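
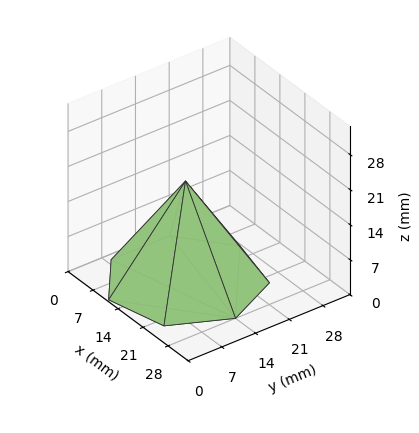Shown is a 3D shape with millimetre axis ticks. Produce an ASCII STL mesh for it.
Reading the render: the shape is a regular 7-sided pyramid, base circumscribed radius ≈ 14 mm, apex at z ≈ 20 mm (dimensions read to the nearest mm from the axis ticks). For the STL, each face is triangulated and given an outward normal.

solid part
  facet normal 0.0000 0.0000 -1.0000
    outer loop
      vertex 10.885 27.649 0.000
      vertex 22.729 24.946 0.000
      vertex 28.000 14.000 0.000
    endloop
  endfacet
  facet normal 0.0000 0.0000 -1.0000
    outer loop
      vertex 1.386 20.074 0.000
      vertex 10.885 27.649 0.000
      vertex 28.000 14.000 0.000
    endloop
  endfacet
  facet normal 0.0000 0.0000 -1.0000
    outer loop
      vertex 1.386 7.926 0.000
      vertex 1.386 20.074 0.000
      vertex 28.000 14.000 0.000
    endloop
  endfacet
  facet normal 0.0000 0.0000 -1.0000
    outer loop
      vertex 10.885 0.351 0.000
      vertex 1.386 7.926 0.000
      vertex 28.000 14.000 0.000
    endloop
  endfacet
  facet normal 0.0000 0.0000 -1.0000
    outer loop
      vertex 22.729 3.054 0.000
      vertex 10.885 0.351 0.000
      vertex 28.000 14.000 0.000
    endloop
  endfacet
  facet normal 0.7621 0.3670 0.5335
    outer loop
      vertex 28.000 14.000 0.000
      vertex 22.729 24.946 0.000
      vertex 14.000 14.000 20.000
    endloop
  endfacet
  facet normal 0.1882 0.8246 0.5335
    outer loop
      vertex 22.729 24.946 0.000
      vertex 10.885 27.649 0.000
      vertex 14.000 14.000 20.000
    endloop
  endfacet
  facet normal -0.5274 0.6613 0.5334
    outer loop
      vertex 10.885 27.649 0.000
      vertex 1.386 20.074 0.000
      vertex 14.000 14.000 20.000
    endloop
  endfacet
  facet normal -0.8458 0.0000 0.5335
    outer loop
      vertex 1.386 20.074 0.000
      vertex 1.386 7.926 0.000
      vertex 14.000 14.000 20.000
    endloop
  endfacet
  facet normal -0.5274 -0.6613 0.5334
    outer loop
      vertex 1.386 7.926 0.000
      vertex 10.885 0.351 0.000
      vertex 14.000 14.000 20.000
    endloop
  endfacet
  facet normal 0.1882 -0.8246 0.5335
    outer loop
      vertex 10.885 0.351 0.000
      vertex 22.729 3.054 0.000
      vertex 14.000 14.000 20.000
    endloop
  endfacet
  facet normal 0.7621 -0.3670 0.5335
    outer loop
      vertex 22.729 3.054 0.000
      vertex 28.000 14.000 0.000
      vertex 14.000 14.000 20.000
    endloop
  endfacet
endsolid part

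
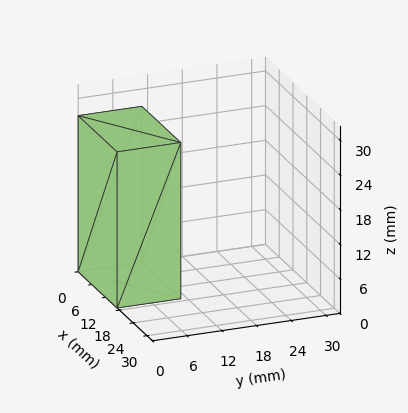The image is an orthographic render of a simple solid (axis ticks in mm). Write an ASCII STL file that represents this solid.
Reading the render: the shape is a rectangular box, roughly 17 × 11 mm footprint and 27 mm tall (dimensions read to the nearest mm from the axis ticks). For the STL, each face is triangulated and given an outward normal.

solid part
  facet normal 0.0000 0.0000 -1.0000
    outer loop
      vertex 17.00 11.00 0.00
      vertex 17.00 0.00 0.00
      vertex 0.00 0.00 0.00
    endloop
  endfacet
  facet normal 0.0000 0.0000 -1.0000
    outer loop
      vertex 0.00 11.00 0.00
      vertex 17.00 11.00 0.00
      vertex 0.00 0.00 0.00
    endloop
  endfacet
  facet normal 0.0000 0.0000 1.0000
    outer loop
      vertex 0.00 0.00 27.00
      vertex 17.00 0.00 27.00
      vertex 17.00 11.00 27.00
    endloop
  endfacet
  facet normal 0.0000 0.0000 1.0000
    outer loop
      vertex 0.00 0.00 27.00
      vertex 17.00 11.00 27.00
      vertex 0.00 11.00 27.00
    endloop
  endfacet
  facet normal 0.0000 -1.0000 0.0000
    outer loop
      vertex 0.00 0.00 0.00
      vertex 17.00 0.00 0.00
      vertex 17.00 0.00 27.00
    endloop
  endfacet
  facet normal 0.0000 -1.0000 0.0000
    outer loop
      vertex 0.00 0.00 0.00
      vertex 17.00 0.00 27.00
      vertex 0.00 0.00 27.00
    endloop
  endfacet
  facet normal 0.0000 1.0000 0.0000
    outer loop
      vertex 17.00 11.00 27.00
      vertex 17.00 11.00 0.00
      vertex 0.00 11.00 0.00
    endloop
  endfacet
  facet normal 0.0000 1.0000 0.0000
    outer loop
      vertex 0.00 11.00 27.00
      vertex 17.00 11.00 27.00
      vertex 0.00 11.00 0.00
    endloop
  endfacet
  facet normal -1.0000 0.0000 0.0000
    outer loop
      vertex 0.00 11.00 27.00
      vertex 0.00 11.00 0.00
      vertex 0.00 0.00 0.00
    endloop
  endfacet
  facet normal -1.0000 0.0000 0.0000
    outer loop
      vertex 0.00 0.00 27.00
      vertex 0.00 11.00 27.00
      vertex 0.00 0.00 0.00
    endloop
  endfacet
  facet normal 1.0000 0.0000 0.0000
    outer loop
      vertex 17.00 0.00 0.00
      vertex 17.00 11.00 0.00
      vertex 17.00 11.00 27.00
    endloop
  endfacet
  facet normal 1.0000 0.0000 0.0000
    outer loop
      vertex 17.00 0.00 0.00
      vertex 17.00 11.00 27.00
      vertex 17.00 0.00 27.00
    endloop
  endfacet
endsolid part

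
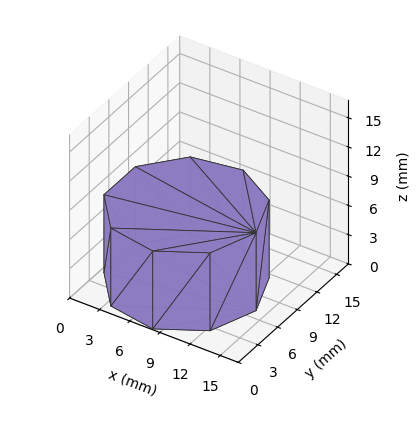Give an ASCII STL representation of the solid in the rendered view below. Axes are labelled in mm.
Reading the render: the shape is a regular 9-sided prism (a cylinder approximated with 9 flat sides), circumscribed radius ≈ 7 mm, height ≈ 8 mm (dimensions read to the nearest mm from the axis ticks). For the STL, each face is triangulated and given an outward normal.

solid part
  facet normal 0.0000 0.0000 -1.0000
    outer loop
      vertex 8.216 13.894 0.000
      vertex 12.362 11.500 0.000
      vertex 14.000 7.000 0.000
    endloop
  endfacet
  facet normal 0.0000 0.0000 -1.0000
    outer loop
      vertex 3.500 13.062 0.000
      vertex 8.216 13.894 0.000
      vertex 14.000 7.000 0.000
    endloop
  endfacet
  facet normal 0.0000 0.0000 -1.0000
    outer loop
      vertex 0.422 9.394 0.000
      vertex 3.500 13.062 0.000
      vertex 14.000 7.000 0.000
    endloop
  endfacet
  facet normal 0.0000 0.0000 -1.0000
    outer loop
      vertex 0.422 4.606 0.000
      vertex 0.422 9.394 0.000
      vertex 14.000 7.000 0.000
    endloop
  endfacet
  facet normal 0.0000 0.0000 -1.0000
    outer loop
      vertex 3.500 0.938 0.000
      vertex 0.422 4.606 0.000
      vertex 14.000 7.000 0.000
    endloop
  endfacet
  facet normal 0.0000 0.0000 -1.0000
    outer loop
      vertex 8.216 0.106 0.000
      vertex 3.500 0.938 0.000
      vertex 14.000 7.000 0.000
    endloop
  endfacet
  facet normal 0.0000 0.0000 -1.0000
    outer loop
      vertex 12.362 2.500 0.000
      vertex 8.216 0.106 0.000
      vertex 14.000 7.000 0.000
    endloop
  endfacet
  facet normal 0.0000 0.0000 1.0000
    outer loop
      vertex 14.000 7.000 8.000
      vertex 12.362 11.500 8.000
      vertex 8.216 13.894 8.000
    endloop
  endfacet
  facet normal 0.0000 0.0000 1.0000
    outer loop
      vertex 14.000 7.000 8.000
      vertex 8.216 13.894 8.000
      vertex 3.500 13.062 8.000
    endloop
  endfacet
  facet normal 0.0000 0.0000 1.0000
    outer loop
      vertex 14.000 7.000 8.000
      vertex 3.500 13.062 8.000
      vertex 0.422 9.394 8.000
    endloop
  endfacet
  facet normal 0.0000 0.0000 1.0000
    outer loop
      vertex 14.000 7.000 8.000
      vertex 0.422 9.394 8.000
      vertex 0.422 4.606 8.000
    endloop
  endfacet
  facet normal 0.0000 0.0000 1.0000
    outer loop
      vertex 14.000 7.000 8.000
      vertex 0.422 4.606 8.000
      vertex 3.500 0.938 8.000
    endloop
  endfacet
  facet normal 0.0000 0.0000 1.0000
    outer loop
      vertex 14.000 7.000 8.000
      vertex 3.500 0.938 8.000
      vertex 8.216 0.106 8.000
    endloop
  endfacet
  facet normal 0.0000 0.0000 1.0000
    outer loop
      vertex 14.000 7.000 8.000
      vertex 8.216 0.106 8.000
      vertex 12.362 2.500 8.000
    endloop
  endfacet
  facet normal 0.9397 0.3420 0.0000
    outer loop
      vertex 14.000 7.000 0.000
      vertex 12.362 11.500 0.000
      vertex 12.362 11.500 8.000
    endloop
  endfacet
  facet normal 0.9397 0.3420 0.0000
    outer loop
      vertex 14.000 7.000 0.000
      vertex 12.362 11.500 8.000
      vertex 14.000 7.000 8.000
    endloop
  endfacet
  facet normal 0.5000 0.8660 0.0000
    outer loop
      vertex 12.362 11.500 0.000
      vertex 8.216 13.894 0.000
      vertex 8.216 13.894 8.000
    endloop
  endfacet
  facet normal 0.5000 0.8660 0.0000
    outer loop
      vertex 12.362 11.500 0.000
      vertex 8.216 13.894 8.000
      vertex 12.362 11.500 8.000
    endloop
  endfacet
  facet normal -0.1737 0.9848 0.0000
    outer loop
      vertex 8.216 13.894 0.000
      vertex 3.500 13.062 0.000
      vertex 3.500 13.062 8.000
    endloop
  endfacet
  facet normal -0.1737 0.9848 0.0000
    outer loop
      vertex 8.216 13.894 0.000
      vertex 3.500 13.062 8.000
      vertex 8.216 13.894 8.000
    endloop
  endfacet
  facet normal -0.7660 0.6428 0.0000
    outer loop
      vertex 3.500 13.062 0.000
      vertex 0.422 9.394 0.000
      vertex 0.422 9.394 8.000
    endloop
  endfacet
  facet normal -0.7660 0.6428 0.0000
    outer loop
      vertex 3.500 13.062 0.000
      vertex 0.422 9.394 8.000
      vertex 3.500 13.062 8.000
    endloop
  endfacet
  facet normal -1.0000 0.0000 0.0000
    outer loop
      vertex 0.422 9.394 0.000
      vertex 0.422 4.606 0.000
      vertex 0.422 4.606 8.000
    endloop
  endfacet
  facet normal -1.0000 0.0000 0.0000
    outer loop
      vertex 0.422 9.394 0.000
      vertex 0.422 4.606 8.000
      vertex 0.422 9.394 8.000
    endloop
  endfacet
  facet normal -0.7660 -0.6428 0.0000
    outer loop
      vertex 0.422 4.606 0.000
      vertex 3.500 0.938 0.000
      vertex 3.500 0.938 8.000
    endloop
  endfacet
  facet normal -0.7660 -0.6428 0.0000
    outer loop
      vertex 0.422 4.606 0.000
      vertex 3.500 0.938 8.000
      vertex 0.422 4.606 8.000
    endloop
  endfacet
  facet normal -0.1737 -0.9848 0.0000
    outer loop
      vertex 3.500 0.938 0.000
      vertex 8.216 0.106 0.000
      vertex 8.216 0.106 8.000
    endloop
  endfacet
  facet normal -0.1737 -0.9848 0.0000
    outer loop
      vertex 3.500 0.938 0.000
      vertex 8.216 0.106 8.000
      vertex 3.500 0.938 8.000
    endloop
  endfacet
  facet normal 0.5000 -0.8660 0.0000
    outer loop
      vertex 8.216 0.106 0.000
      vertex 12.362 2.500 0.000
      vertex 12.362 2.500 8.000
    endloop
  endfacet
  facet normal 0.5000 -0.8660 0.0000
    outer loop
      vertex 8.216 0.106 0.000
      vertex 12.362 2.500 8.000
      vertex 8.216 0.106 8.000
    endloop
  endfacet
  facet normal 0.9397 -0.3420 0.0000
    outer loop
      vertex 12.362 2.500 0.000
      vertex 14.000 7.000 0.000
      vertex 14.000 7.000 8.000
    endloop
  endfacet
  facet normal 0.9397 -0.3420 0.0000
    outer loop
      vertex 12.362 2.500 0.000
      vertex 14.000 7.000 8.000
      vertex 12.362 2.500 8.000
    endloop
  endfacet
endsolid part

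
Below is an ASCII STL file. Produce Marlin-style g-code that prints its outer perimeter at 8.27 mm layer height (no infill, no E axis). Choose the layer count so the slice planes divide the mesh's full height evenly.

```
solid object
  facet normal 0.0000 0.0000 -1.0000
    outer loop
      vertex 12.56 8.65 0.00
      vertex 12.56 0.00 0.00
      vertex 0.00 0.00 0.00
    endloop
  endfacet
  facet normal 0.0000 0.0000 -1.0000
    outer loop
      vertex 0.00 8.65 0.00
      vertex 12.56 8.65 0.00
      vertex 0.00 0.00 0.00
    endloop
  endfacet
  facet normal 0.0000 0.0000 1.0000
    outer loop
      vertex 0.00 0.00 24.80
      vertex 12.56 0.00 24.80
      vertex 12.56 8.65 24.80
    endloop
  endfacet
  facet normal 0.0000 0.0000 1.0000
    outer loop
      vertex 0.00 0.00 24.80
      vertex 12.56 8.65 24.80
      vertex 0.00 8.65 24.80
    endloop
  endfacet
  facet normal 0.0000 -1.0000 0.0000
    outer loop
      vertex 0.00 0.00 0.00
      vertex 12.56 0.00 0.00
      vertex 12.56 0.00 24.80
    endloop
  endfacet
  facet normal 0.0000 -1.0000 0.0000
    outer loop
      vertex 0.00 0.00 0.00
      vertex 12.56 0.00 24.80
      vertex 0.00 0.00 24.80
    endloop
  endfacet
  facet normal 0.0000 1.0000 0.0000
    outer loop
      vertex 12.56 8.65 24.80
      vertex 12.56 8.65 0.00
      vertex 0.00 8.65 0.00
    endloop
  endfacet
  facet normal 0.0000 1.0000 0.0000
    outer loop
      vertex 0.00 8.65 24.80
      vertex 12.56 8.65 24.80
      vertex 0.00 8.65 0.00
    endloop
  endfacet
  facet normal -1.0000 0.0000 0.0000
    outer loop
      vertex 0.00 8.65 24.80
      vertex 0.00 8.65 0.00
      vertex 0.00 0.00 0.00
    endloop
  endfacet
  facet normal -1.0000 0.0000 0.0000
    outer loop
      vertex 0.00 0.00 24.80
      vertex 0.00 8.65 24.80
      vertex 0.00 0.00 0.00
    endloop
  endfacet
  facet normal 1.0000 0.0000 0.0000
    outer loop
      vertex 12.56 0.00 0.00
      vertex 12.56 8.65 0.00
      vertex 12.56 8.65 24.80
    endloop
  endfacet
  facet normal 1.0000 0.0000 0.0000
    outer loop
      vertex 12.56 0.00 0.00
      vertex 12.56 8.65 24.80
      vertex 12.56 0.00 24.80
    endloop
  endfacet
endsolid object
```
; perimeter-only toolpath
G21 ; units = mm
G90 ; absolute positioning
G28 ; home
; layer 1
G0 Z8.27
G0 X0.00 Y0.00
G1 X12.56 Y0.00
G1 X12.56 Y8.65
G1 X0.00 Y8.65
G1 X0.00 Y0.00
; layer 2
G0 Z16.53
G0 X0.00 Y0.00
G1 X12.56 Y0.00
G1 X12.56 Y8.65
G1 X0.00 Y8.65
G1 X0.00 Y0.00
; layer 3
G0 Z24.80
G0 X0.00 Y0.00
G1 X12.56 Y0.00
G1 X12.56 Y8.65
G1 X0.00 Y8.65
G1 X0.00 Y0.00
M2 ; end

The solid is a rectangular box, roughly 12.6 × 8.65 mm footprint and 24.8 mm tall. Slicing at Δz = 8.27 mm — 3 equal slices spanning the solid's height, so layer i sits at z = i·h/3 — gives 3 non-empty perimeters. Each is a 4-segment closed polygon; G0 lifts to the layer z and rapids to the start vertex, then G1 traces the edges.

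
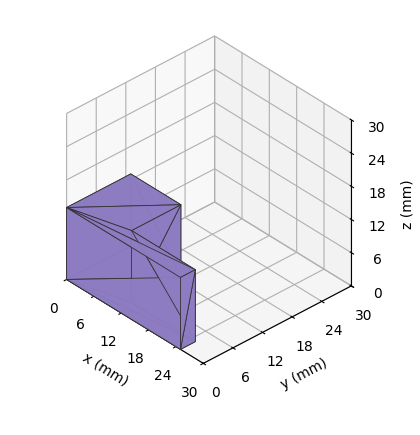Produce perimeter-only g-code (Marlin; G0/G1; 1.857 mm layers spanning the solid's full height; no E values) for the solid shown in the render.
Reading the render: the shape is an L-shaped prism: outer 25 × 13 mm, arm thicknesses ≈ 3 mm (horizontal) and 11 mm (vertical), extruded 13 mm in z (dimensions read to the nearest mm from the axis ticks). For the g-code, the solid's height is divided into equal slices at the stated Δz and each level perimeter traced with G1 moves after a G0 lift.

; perimeter-only toolpath
G21 ; units = mm
G90 ; absolute positioning
G28 ; home
; layer 1
G0 Z1.857
G0 X0.000 Y0.000
G1 X25.000 Y0.000
G1 X25.000 Y3.000
G1 X11.000 Y3.000
G1 X11.000 Y13.000
G1 X0.000 Y13.000
G1 X0.000 Y0.000
; layer 2
G0 Z3.714
G0 X0.000 Y0.000
G1 X25.000 Y0.000
G1 X25.000 Y3.000
G1 X11.000 Y3.000
G1 X11.000 Y13.000
G1 X0.000 Y13.000
G1 X0.000 Y0.000
; layer 3
G0 Z5.571
G0 X0.000 Y0.000
G1 X25.000 Y0.000
G1 X25.000 Y3.000
G1 X11.000 Y3.000
G1 X11.000 Y13.000
G1 X0.000 Y13.000
G1 X0.000 Y0.000
; layer 4
G0 Z7.429
G0 X0.000 Y0.000
G1 X25.000 Y0.000
G1 X25.000 Y3.000
G1 X11.000 Y3.000
G1 X11.000 Y13.000
G1 X0.000 Y13.000
G1 X0.000 Y0.000
; layer 5
G0 Z9.286
G0 X0.000 Y0.000
G1 X25.000 Y0.000
G1 X25.000 Y3.000
G1 X11.000 Y3.000
G1 X11.000 Y13.000
G1 X0.000 Y13.000
G1 X0.000 Y0.000
; layer 6
G0 Z11.143
G0 X0.000 Y0.000
G1 X25.000 Y0.000
G1 X25.000 Y3.000
G1 X11.000 Y3.000
G1 X11.000 Y13.000
G1 X0.000 Y13.000
G1 X0.000 Y0.000
; layer 7
G0 Z13.000
G0 X0.000 Y0.000
G1 X25.000 Y0.000
G1 X25.000 Y3.000
G1 X11.000 Y3.000
G1 X11.000 Y13.000
G1 X0.000 Y13.000
G1 X0.000 Y0.000
M2 ; end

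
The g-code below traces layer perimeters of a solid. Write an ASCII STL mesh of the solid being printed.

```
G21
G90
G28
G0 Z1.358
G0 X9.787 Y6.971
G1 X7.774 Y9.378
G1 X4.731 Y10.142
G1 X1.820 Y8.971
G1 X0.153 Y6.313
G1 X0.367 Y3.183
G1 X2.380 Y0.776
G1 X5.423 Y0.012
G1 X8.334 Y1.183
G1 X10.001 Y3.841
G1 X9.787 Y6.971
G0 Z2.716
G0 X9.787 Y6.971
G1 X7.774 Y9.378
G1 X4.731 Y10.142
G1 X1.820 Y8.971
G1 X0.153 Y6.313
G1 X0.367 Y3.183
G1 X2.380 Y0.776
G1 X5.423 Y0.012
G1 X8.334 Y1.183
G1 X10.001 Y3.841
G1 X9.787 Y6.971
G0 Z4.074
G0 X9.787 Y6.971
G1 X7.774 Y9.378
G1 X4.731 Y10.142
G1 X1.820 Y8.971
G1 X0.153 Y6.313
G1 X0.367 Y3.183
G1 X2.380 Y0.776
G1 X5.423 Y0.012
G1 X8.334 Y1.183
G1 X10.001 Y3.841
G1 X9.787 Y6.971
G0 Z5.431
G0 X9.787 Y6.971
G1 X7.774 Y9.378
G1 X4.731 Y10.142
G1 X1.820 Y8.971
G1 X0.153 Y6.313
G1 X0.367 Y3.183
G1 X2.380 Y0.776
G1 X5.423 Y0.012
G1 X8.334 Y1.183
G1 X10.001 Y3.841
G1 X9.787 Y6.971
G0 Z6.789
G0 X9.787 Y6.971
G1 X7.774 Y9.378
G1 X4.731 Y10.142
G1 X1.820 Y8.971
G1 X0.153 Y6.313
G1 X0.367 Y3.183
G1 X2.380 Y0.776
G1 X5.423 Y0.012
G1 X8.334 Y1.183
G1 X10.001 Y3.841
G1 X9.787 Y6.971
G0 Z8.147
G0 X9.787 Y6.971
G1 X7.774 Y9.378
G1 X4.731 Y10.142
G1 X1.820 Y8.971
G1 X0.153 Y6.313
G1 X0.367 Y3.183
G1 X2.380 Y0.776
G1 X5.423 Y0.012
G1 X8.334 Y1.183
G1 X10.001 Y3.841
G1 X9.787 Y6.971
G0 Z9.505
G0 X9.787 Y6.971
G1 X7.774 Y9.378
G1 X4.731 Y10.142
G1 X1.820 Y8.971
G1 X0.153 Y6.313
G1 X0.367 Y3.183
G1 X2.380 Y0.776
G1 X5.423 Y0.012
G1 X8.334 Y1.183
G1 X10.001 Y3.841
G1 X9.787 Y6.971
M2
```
solid part
  facet normal 0.0000 0.0000 -1.0000
    outer loop
      vertex 4.731 10.142 0.000
      vertex 7.774 9.378 0.000
      vertex 9.787 6.971 0.000
    endloop
  endfacet
  facet normal 0.0000 0.0000 -1.0000
    outer loop
      vertex 1.820 8.971 0.000
      vertex 4.731 10.142 0.000
      vertex 9.787 6.971 0.000
    endloop
  endfacet
  facet normal 0.0000 0.0000 -1.0000
    outer loop
      vertex 0.153 6.313 0.000
      vertex 1.820 8.971 0.000
      vertex 9.787 6.971 0.000
    endloop
  endfacet
  facet normal 0.0000 0.0000 -1.0000
    outer loop
      vertex 0.367 3.183 0.000
      vertex 0.153 6.313 0.000
      vertex 9.787 6.971 0.000
    endloop
  endfacet
  facet normal 0.0000 0.0000 -1.0000
    outer loop
      vertex 2.380 0.776 0.000
      vertex 0.367 3.183 0.000
      vertex 9.787 6.971 0.000
    endloop
  endfacet
  facet normal 0.0000 0.0000 -1.0000
    outer loop
      vertex 5.423 0.012 0.000
      vertex 2.380 0.776 0.000
      vertex 9.787 6.971 0.000
    endloop
  endfacet
  facet normal 0.0000 0.0000 -1.0000
    outer loop
      vertex 8.334 1.183 0.000
      vertex 5.423 0.012 0.000
      vertex 9.787 6.971 0.000
    endloop
  endfacet
  facet normal 0.0000 0.0000 -1.0000
    outer loop
      vertex 10.001 3.841 0.000
      vertex 8.334 1.183 0.000
      vertex 9.787 6.971 0.000
    endloop
  endfacet
  facet normal 0.0000 0.0000 1.0000
    outer loop
      vertex 9.787 6.971 9.505
      vertex 7.774 9.378 9.505
      vertex 4.731 10.142 9.505
    endloop
  endfacet
  facet normal 0.0000 0.0000 1.0000
    outer loop
      vertex 9.787 6.971 9.505
      vertex 4.731 10.142 9.505
      vertex 1.820 8.971 9.505
    endloop
  endfacet
  facet normal 0.0000 0.0000 1.0000
    outer loop
      vertex 9.787 6.971 9.505
      vertex 1.820 8.971 9.505
      vertex 0.153 6.313 9.505
    endloop
  endfacet
  facet normal 0.0000 0.0000 1.0000
    outer loop
      vertex 9.787 6.971 9.505
      vertex 0.153 6.313 9.505
      vertex 0.367 3.183 9.505
    endloop
  endfacet
  facet normal 0.0000 0.0000 1.0000
    outer loop
      vertex 9.787 6.971 9.505
      vertex 0.367 3.183 9.505
      vertex 2.380 0.776 9.505
    endloop
  endfacet
  facet normal 0.0000 0.0000 1.0000
    outer loop
      vertex 9.787 6.971 9.505
      vertex 2.380 0.776 9.505
      vertex 5.423 0.012 9.505
    endloop
  endfacet
  facet normal 0.0000 0.0000 1.0000
    outer loop
      vertex 9.787 6.971 9.505
      vertex 5.423 0.012 9.505
      vertex 8.334 1.183 9.505
    endloop
  endfacet
  facet normal 0.0000 0.0000 1.0000
    outer loop
      vertex 9.787 6.971 9.505
      vertex 8.334 1.183 9.505
      vertex 10.001 3.841 9.505
    endloop
  endfacet
  facet normal 0.7671 0.6415 0.0000
    outer loop
      vertex 9.787 6.971 0.000
      vertex 7.774 9.378 0.000
      vertex 7.774 9.378 9.505
    endloop
  endfacet
  facet normal 0.7671 0.6415 0.0000
    outer loop
      vertex 9.787 6.971 0.000
      vertex 7.774 9.378 9.505
      vertex 9.787 6.971 9.505
    endloop
  endfacet
  facet normal 0.2435 0.9699 0.0000
    outer loop
      vertex 7.774 9.378 0.000
      vertex 4.731 10.142 0.000
      vertex 4.731 10.142 9.505
    endloop
  endfacet
  facet normal 0.2435 0.9699 0.0000
    outer loop
      vertex 7.774 9.378 0.000
      vertex 4.731 10.142 9.505
      vertex 7.774 9.378 9.505
    endloop
  endfacet
  facet normal -0.3732 0.9277 0.0000
    outer loop
      vertex 4.731 10.142 0.000
      vertex 1.820 8.971 0.000
      vertex 1.820 8.971 9.505
    endloop
  endfacet
  facet normal -0.3732 0.9277 0.0000
    outer loop
      vertex 4.731 10.142 0.000
      vertex 1.820 8.971 9.505
      vertex 4.731 10.142 9.505
    endloop
  endfacet
  facet normal -0.8472 0.5313 0.0000
    outer loop
      vertex 1.820 8.971 0.000
      vertex 0.153 6.313 0.000
      vertex 0.153 6.313 9.505
    endloop
  endfacet
  facet normal -0.8472 0.5313 0.0000
    outer loop
      vertex 1.820 8.971 0.000
      vertex 0.153 6.313 9.505
      vertex 1.820 8.971 9.505
    endloop
  endfacet
  facet normal -0.9977 -0.0682 0.0000
    outer loop
      vertex 0.153 6.313 0.000
      vertex 0.367 3.183 0.000
      vertex 0.367 3.183 9.505
    endloop
  endfacet
  facet normal -0.9977 -0.0682 0.0000
    outer loop
      vertex 0.153 6.313 0.000
      vertex 0.367 3.183 9.505
      vertex 0.153 6.313 9.505
    endloop
  endfacet
  facet normal -0.7671 -0.6415 0.0000
    outer loop
      vertex 0.367 3.183 0.000
      vertex 2.380 0.776 0.000
      vertex 2.380 0.776 9.505
    endloop
  endfacet
  facet normal -0.7671 -0.6415 0.0000
    outer loop
      vertex 0.367 3.183 0.000
      vertex 2.380 0.776 9.505
      vertex 0.367 3.183 9.505
    endloop
  endfacet
  facet normal -0.2435 -0.9699 0.0000
    outer loop
      vertex 2.380 0.776 0.000
      vertex 5.423 0.012 0.000
      vertex 5.423 0.012 9.505
    endloop
  endfacet
  facet normal -0.2435 -0.9699 0.0000
    outer loop
      vertex 2.380 0.776 0.000
      vertex 5.423 0.012 9.505
      vertex 2.380 0.776 9.505
    endloop
  endfacet
  facet normal 0.3732 -0.9277 0.0000
    outer loop
      vertex 5.423 0.012 0.000
      vertex 8.334 1.183 0.000
      vertex 8.334 1.183 9.505
    endloop
  endfacet
  facet normal 0.3732 -0.9277 0.0000
    outer loop
      vertex 5.423 0.012 0.000
      vertex 8.334 1.183 9.505
      vertex 5.423 0.012 9.505
    endloop
  endfacet
  facet normal 0.8472 -0.5313 0.0000
    outer loop
      vertex 8.334 1.183 0.000
      vertex 10.001 3.841 0.000
      vertex 10.001 3.841 9.505
    endloop
  endfacet
  facet normal 0.8472 -0.5313 0.0000
    outer loop
      vertex 8.334 1.183 0.000
      vertex 10.001 3.841 9.505
      vertex 8.334 1.183 9.505
    endloop
  endfacet
  facet normal 0.9977 0.0682 0.0000
    outer loop
      vertex 10.001 3.841 0.000
      vertex 9.787 6.971 0.000
      vertex 9.787 6.971 9.505
    endloop
  endfacet
  facet normal 0.9977 0.0682 0.0000
    outer loop
      vertex 10.001 3.841 0.000
      vertex 9.787 6.971 9.505
      vertex 10.001 3.841 9.505
    endloop
  endfacet
endsolid part

The G0 Z moves step by Δz≈1.358 mm. Every layer's G1 loop is the same polygon, so the solid is a straight extrusion of it from z=0 to z≈9.51. Closing with flat bottom and top caps and triangulating gives 36 facets — a regular 10-sided prism (a cylinder approximated with 10 flat sides), circumscribed radius ≈ 5.08 mm, height ≈ 9.51 mm.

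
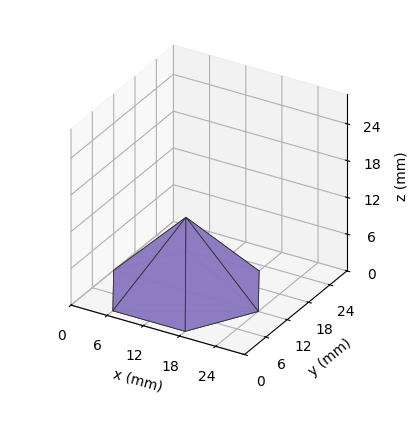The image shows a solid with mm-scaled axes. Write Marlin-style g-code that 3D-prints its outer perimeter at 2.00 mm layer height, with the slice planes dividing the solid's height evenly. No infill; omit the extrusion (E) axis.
Reading the render: the shape is a regular 6-sided pyramid, base circumscribed radius ≈ 12 mm, apex at z ≈ 12 mm (dimensions read to the nearest mm from the axis ticks). For the g-code, the solid's height is divided into equal slices at the stated Δz and each level perimeter traced with G1 moves after a G0 lift.

; perimeter-only toolpath
G21 ; units = mm
G90 ; absolute positioning
G28 ; home
; layer 1
G0 Z2.00
G0 X22.00 Y12.00
G1 X17.00 Y20.66
G1 X7.00 Y20.66
G1 X2.00 Y12.00
G1 X7.00 Y3.34
G1 X17.00 Y3.34
G1 X22.00 Y12.00
; layer 2
G0 Z4.00
G0 X20.00 Y12.00
G1 X16.00 Y18.93
G1 X8.00 Y18.93
G1 X4.00 Y12.00
G1 X8.00 Y5.07
G1 X16.00 Y5.07
G1 X20.00 Y12.00
; layer 3
G0 Z6.00
G0 X18.00 Y12.00
G1 X15.00 Y17.20
G1 X9.00 Y17.20
G1 X6.00 Y12.00
G1 X9.00 Y6.80
G1 X15.00 Y6.80
G1 X18.00 Y12.00
; layer 4
G0 Z8.00
G0 X16.00 Y12.00
G1 X14.00 Y15.46
G1 X10.00 Y15.46
G1 X8.00 Y12.00
G1 X10.00 Y8.54
G1 X14.00 Y8.54
G1 X16.00 Y12.00
; layer 5
G0 Z10.00
G0 X14.00 Y12.00
G1 X13.00 Y13.73
G1 X11.00 Y13.73
G1 X10.00 Y12.00
G1 X11.00 Y10.27
G1 X13.00 Y10.27
G1 X14.00 Y12.00
M2 ; end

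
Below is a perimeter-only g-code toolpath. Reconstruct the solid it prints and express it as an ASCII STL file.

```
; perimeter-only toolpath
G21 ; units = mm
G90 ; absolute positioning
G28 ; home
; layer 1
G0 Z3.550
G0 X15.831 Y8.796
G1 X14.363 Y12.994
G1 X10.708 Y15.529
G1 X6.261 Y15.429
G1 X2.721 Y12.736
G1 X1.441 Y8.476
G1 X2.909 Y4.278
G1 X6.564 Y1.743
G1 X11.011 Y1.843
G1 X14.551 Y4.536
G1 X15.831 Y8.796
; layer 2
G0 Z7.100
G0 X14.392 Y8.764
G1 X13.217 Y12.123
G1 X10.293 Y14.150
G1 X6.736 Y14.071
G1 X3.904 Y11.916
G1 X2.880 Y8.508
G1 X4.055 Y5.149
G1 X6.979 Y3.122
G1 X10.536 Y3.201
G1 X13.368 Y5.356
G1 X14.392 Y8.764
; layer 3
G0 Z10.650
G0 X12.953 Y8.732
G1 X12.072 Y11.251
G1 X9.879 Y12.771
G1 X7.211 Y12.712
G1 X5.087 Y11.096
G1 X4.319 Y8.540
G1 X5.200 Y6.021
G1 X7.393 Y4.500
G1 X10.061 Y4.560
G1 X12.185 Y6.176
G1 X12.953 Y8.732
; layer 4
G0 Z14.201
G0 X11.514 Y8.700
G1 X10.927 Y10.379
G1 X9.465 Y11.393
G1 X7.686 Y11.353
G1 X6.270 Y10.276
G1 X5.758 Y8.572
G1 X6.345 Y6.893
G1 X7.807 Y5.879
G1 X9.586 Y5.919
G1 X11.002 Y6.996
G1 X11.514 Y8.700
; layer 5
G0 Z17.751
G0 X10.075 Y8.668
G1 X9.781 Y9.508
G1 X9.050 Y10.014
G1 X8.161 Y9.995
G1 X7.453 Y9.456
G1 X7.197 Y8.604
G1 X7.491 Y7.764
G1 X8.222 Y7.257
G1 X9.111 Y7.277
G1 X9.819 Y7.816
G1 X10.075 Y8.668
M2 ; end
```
solid part
  facet normal 0.0000 0.0000 -1.0000
    outer loop
      vertex 11.122 16.907 0.000
      vertex 15.508 13.866 0.000
      vertex 17.270 8.828 0.000
    endloop
  endfacet
  facet normal 0.0000 0.0000 -1.0000
    outer loop
      vertex 5.786 16.788 0.000
      vertex 11.122 16.907 0.000
      vertex 17.270 8.828 0.000
    endloop
  endfacet
  facet normal 0.0000 0.0000 -1.0000
    outer loop
      vertex 1.538 13.556 0.000
      vertex 5.786 16.788 0.000
      vertex 17.270 8.828 0.000
    endloop
  endfacet
  facet normal 0.0000 0.0000 -1.0000
    outer loop
      vertex 0.002 8.444 0.000
      vertex 1.538 13.556 0.000
      vertex 17.270 8.828 0.000
    endloop
  endfacet
  facet normal 0.0000 0.0000 -1.0000
    outer loop
      vertex 1.764 3.406 0.000
      vertex 0.002 8.444 0.000
      vertex 17.270 8.828 0.000
    endloop
  endfacet
  facet normal 0.0000 0.0000 -1.0000
    outer loop
      vertex 6.150 0.365 0.000
      vertex 1.764 3.406 0.000
      vertex 17.270 8.828 0.000
    endloop
  endfacet
  facet normal 0.0000 0.0000 -1.0000
    outer loop
      vertex 11.486 0.484 0.000
      vertex 6.150 0.365 0.000
      vertex 17.270 8.828 0.000
    endloop
  endfacet
  facet normal 0.0000 0.0000 -1.0000
    outer loop
      vertex 15.734 3.716 0.000
      vertex 11.486 0.484 0.000
      vertex 17.270 8.828 0.000
    endloop
  endfacet
  facet normal 0.8807 0.3080 0.3598
    outer loop
      vertex 17.270 8.828 0.000
      vertex 15.508 13.866 0.000
      vertex 8.636 8.636 21.301
    endloop
  endfacet
  facet normal 0.5316 0.7668 0.3598
    outer loop
      vertex 15.508 13.866 0.000
      vertex 11.122 16.907 0.000
      vertex 8.636 8.636 21.301
    endloop
  endfacet
  facet normal -0.0208 0.9328 0.3598
    outer loop
      vertex 11.122 16.907 0.000
      vertex 5.786 16.788 0.000
      vertex 8.636 8.636 21.301
    endloop
  endfacet
  facet normal -0.5650 0.7426 0.3598
    outer loop
      vertex 5.786 16.788 0.000
      vertex 1.538 13.556 0.000
      vertex 8.636 8.636 21.301
    endloop
  endfacet
  facet normal -0.8936 0.2685 0.3598
    outer loop
      vertex 1.538 13.556 0.000
      vertex 0.002 8.444 0.000
      vertex 8.636 8.636 21.301
    endloop
  endfacet
  facet normal -0.8807 -0.3080 0.3598
    outer loop
      vertex 0.002 8.444 0.000
      vertex 1.764 3.406 0.000
      vertex 8.636 8.636 21.301
    endloop
  endfacet
  facet normal -0.5316 -0.7668 0.3598
    outer loop
      vertex 1.764 3.406 0.000
      vertex 6.150 0.365 0.000
      vertex 8.636 8.636 21.301
    endloop
  endfacet
  facet normal 0.0208 -0.9328 0.3598
    outer loop
      vertex 6.150 0.365 0.000
      vertex 11.486 0.484 0.000
      vertex 8.636 8.636 21.301
    endloop
  endfacet
  facet normal 0.5650 -0.7426 0.3598
    outer loop
      vertex 11.486 0.484 0.000
      vertex 15.734 3.716 0.000
      vertex 8.636 8.636 21.301
    endloop
  endfacet
  facet normal 0.8936 -0.2685 0.3598
    outer loop
      vertex 15.734 3.716 0.000
      vertex 17.270 8.828 0.000
      vertex 8.636 8.636 21.301
    endloop
  endfacet
endsolid part

The G0 Z moves step by Δz≈3.550 mm. The G1 loops shrink linearly with z, so the solid tapers from its base footprint up to z≈21.3. Closing with a flat bottom cap and the tapered top and triangulating gives 18 facets — a regular 10-sided pyramid, base circumscribed radius ≈ 8.64 mm, apex at z ≈ 21.3 mm.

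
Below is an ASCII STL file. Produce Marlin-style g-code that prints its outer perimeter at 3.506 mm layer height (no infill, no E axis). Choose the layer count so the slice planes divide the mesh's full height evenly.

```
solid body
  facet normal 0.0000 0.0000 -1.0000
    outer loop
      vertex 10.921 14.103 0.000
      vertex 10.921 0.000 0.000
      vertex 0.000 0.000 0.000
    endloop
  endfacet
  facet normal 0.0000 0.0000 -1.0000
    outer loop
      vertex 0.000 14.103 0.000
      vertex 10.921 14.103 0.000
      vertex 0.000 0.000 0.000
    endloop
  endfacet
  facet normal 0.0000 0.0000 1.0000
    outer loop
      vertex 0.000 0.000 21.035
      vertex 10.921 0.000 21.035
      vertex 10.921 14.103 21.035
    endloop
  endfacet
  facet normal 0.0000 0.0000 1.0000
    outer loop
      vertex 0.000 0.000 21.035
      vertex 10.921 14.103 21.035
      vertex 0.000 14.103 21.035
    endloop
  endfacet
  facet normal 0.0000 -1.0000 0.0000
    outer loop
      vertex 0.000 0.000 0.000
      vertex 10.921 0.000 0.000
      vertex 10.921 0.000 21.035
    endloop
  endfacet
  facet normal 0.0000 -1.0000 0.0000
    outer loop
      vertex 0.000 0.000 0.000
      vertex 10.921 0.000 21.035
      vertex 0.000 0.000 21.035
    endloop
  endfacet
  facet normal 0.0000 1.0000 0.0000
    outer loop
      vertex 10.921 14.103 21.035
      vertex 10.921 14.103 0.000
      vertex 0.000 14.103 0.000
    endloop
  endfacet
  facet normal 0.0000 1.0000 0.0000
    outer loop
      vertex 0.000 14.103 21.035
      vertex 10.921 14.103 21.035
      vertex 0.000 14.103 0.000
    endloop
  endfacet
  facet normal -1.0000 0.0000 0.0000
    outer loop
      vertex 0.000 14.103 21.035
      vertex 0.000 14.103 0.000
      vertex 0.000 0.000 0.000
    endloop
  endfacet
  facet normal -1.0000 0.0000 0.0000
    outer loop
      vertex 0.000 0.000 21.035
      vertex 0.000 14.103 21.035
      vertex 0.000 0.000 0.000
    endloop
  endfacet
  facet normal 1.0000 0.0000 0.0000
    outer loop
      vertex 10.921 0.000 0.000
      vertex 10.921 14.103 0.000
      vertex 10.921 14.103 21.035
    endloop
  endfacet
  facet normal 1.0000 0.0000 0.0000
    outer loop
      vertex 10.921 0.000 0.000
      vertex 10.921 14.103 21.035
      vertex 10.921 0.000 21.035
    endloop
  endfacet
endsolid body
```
; perimeter-only toolpath
G21 ; units = mm
G90 ; absolute positioning
G28 ; home
; layer 1
G0 Z3.506
G0 X0.000 Y0.000
G1 X10.921 Y0.000
G1 X10.921 Y14.103
G1 X0.000 Y14.103
G1 X0.000 Y0.000
; layer 2
G0 Z7.012
G0 X0.000 Y0.000
G1 X10.921 Y0.000
G1 X10.921 Y14.103
G1 X0.000 Y14.103
G1 X0.000 Y0.000
; layer 3
G0 Z10.518
G0 X0.000 Y0.000
G1 X10.921 Y0.000
G1 X10.921 Y14.103
G1 X0.000 Y14.103
G1 X0.000 Y0.000
; layer 4
G0 Z14.023
G0 X0.000 Y0.000
G1 X10.921 Y0.000
G1 X10.921 Y14.103
G1 X0.000 Y14.103
G1 X0.000 Y0.000
; layer 5
G0 Z17.529
G0 X0.000 Y0.000
G1 X10.921 Y0.000
G1 X10.921 Y14.103
G1 X0.000 Y14.103
G1 X0.000 Y0.000
; layer 6
G0 Z21.035
G0 X0.000 Y0.000
G1 X10.921 Y0.000
G1 X10.921 Y14.103
G1 X0.000 Y14.103
G1 X0.000 Y0.000
M2 ; end

The solid is a rectangular box, roughly 10.9 × 14.1 mm footprint and 21 mm tall. Slicing at Δz = 3.506 mm — 6 equal slices spanning the solid's height, so layer i sits at z = i·h/6 — gives 6 non-empty perimeters. Each is a 4-segment closed polygon; G0 lifts to the layer z and rapids to the start vertex, then G1 traces the edges.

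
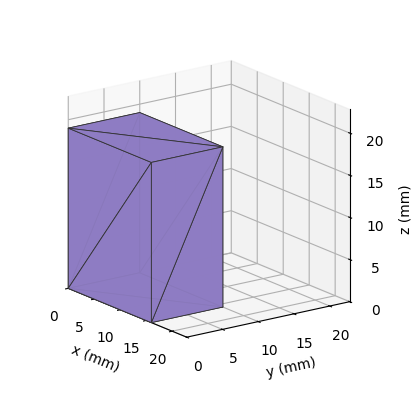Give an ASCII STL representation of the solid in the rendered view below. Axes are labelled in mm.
Reading the render: the shape is a rectangular box, roughly 16 × 10 mm footprint and 19 mm tall (dimensions read to the nearest mm from the axis ticks). For the STL, each face is triangulated and given an outward normal.

solid part
  facet normal 0.0000 0.0000 -1.0000
    outer loop
      vertex 16.000 10.000 0.000
      vertex 16.000 0.000 0.000
      vertex 0.000 0.000 0.000
    endloop
  endfacet
  facet normal 0.0000 0.0000 -1.0000
    outer loop
      vertex 0.000 10.000 0.000
      vertex 16.000 10.000 0.000
      vertex 0.000 0.000 0.000
    endloop
  endfacet
  facet normal 0.0000 0.0000 1.0000
    outer loop
      vertex 0.000 0.000 19.000
      vertex 16.000 0.000 19.000
      vertex 16.000 10.000 19.000
    endloop
  endfacet
  facet normal 0.0000 0.0000 1.0000
    outer loop
      vertex 0.000 0.000 19.000
      vertex 16.000 10.000 19.000
      vertex 0.000 10.000 19.000
    endloop
  endfacet
  facet normal 0.0000 -1.0000 0.0000
    outer loop
      vertex 0.000 0.000 0.000
      vertex 16.000 0.000 0.000
      vertex 16.000 0.000 19.000
    endloop
  endfacet
  facet normal 0.0000 -1.0000 0.0000
    outer loop
      vertex 0.000 0.000 0.000
      vertex 16.000 0.000 19.000
      vertex 0.000 0.000 19.000
    endloop
  endfacet
  facet normal 0.0000 1.0000 0.0000
    outer loop
      vertex 16.000 10.000 19.000
      vertex 16.000 10.000 0.000
      vertex 0.000 10.000 0.000
    endloop
  endfacet
  facet normal 0.0000 1.0000 0.0000
    outer loop
      vertex 0.000 10.000 19.000
      vertex 16.000 10.000 19.000
      vertex 0.000 10.000 0.000
    endloop
  endfacet
  facet normal -1.0000 0.0000 0.0000
    outer loop
      vertex 0.000 10.000 19.000
      vertex 0.000 10.000 0.000
      vertex 0.000 0.000 0.000
    endloop
  endfacet
  facet normal -1.0000 0.0000 0.0000
    outer loop
      vertex 0.000 0.000 19.000
      vertex 0.000 10.000 19.000
      vertex 0.000 0.000 0.000
    endloop
  endfacet
  facet normal 1.0000 0.0000 0.0000
    outer loop
      vertex 16.000 0.000 0.000
      vertex 16.000 10.000 0.000
      vertex 16.000 10.000 19.000
    endloop
  endfacet
  facet normal 1.0000 0.0000 0.0000
    outer loop
      vertex 16.000 0.000 0.000
      vertex 16.000 10.000 19.000
      vertex 16.000 0.000 19.000
    endloop
  endfacet
endsolid part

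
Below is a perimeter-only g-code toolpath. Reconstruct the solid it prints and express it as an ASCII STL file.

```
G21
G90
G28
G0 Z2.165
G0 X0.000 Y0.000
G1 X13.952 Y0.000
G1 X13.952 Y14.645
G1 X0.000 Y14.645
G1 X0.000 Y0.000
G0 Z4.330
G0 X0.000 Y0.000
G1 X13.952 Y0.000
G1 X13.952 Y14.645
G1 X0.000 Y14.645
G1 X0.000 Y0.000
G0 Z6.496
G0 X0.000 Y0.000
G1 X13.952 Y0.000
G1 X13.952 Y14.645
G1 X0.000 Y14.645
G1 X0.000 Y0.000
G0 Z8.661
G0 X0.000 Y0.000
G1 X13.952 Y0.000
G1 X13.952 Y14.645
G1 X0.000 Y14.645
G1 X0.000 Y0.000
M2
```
solid part
  facet normal 0.0000 0.0000 -1.0000
    outer loop
      vertex 13.952 14.645 0.000
      vertex 13.952 0.000 0.000
      vertex 0.000 0.000 0.000
    endloop
  endfacet
  facet normal 0.0000 0.0000 -1.0000
    outer loop
      vertex 0.000 14.645 0.000
      vertex 13.952 14.645 0.000
      vertex 0.000 0.000 0.000
    endloop
  endfacet
  facet normal 0.0000 0.0000 1.0000
    outer loop
      vertex 0.000 0.000 8.661
      vertex 13.952 0.000 8.661
      vertex 13.952 14.645 8.661
    endloop
  endfacet
  facet normal 0.0000 0.0000 1.0000
    outer loop
      vertex 0.000 0.000 8.661
      vertex 13.952 14.645 8.661
      vertex 0.000 14.645 8.661
    endloop
  endfacet
  facet normal 0.0000 -1.0000 0.0000
    outer loop
      vertex 0.000 0.000 0.000
      vertex 13.952 0.000 0.000
      vertex 13.952 0.000 8.661
    endloop
  endfacet
  facet normal 0.0000 -1.0000 0.0000
    outer loop
      vertex 0.000 0.000 0.000
      vertex 13.952 0.000 8.661
      vertex 0.000 0.000 8.661
    endloop
  endfacet
  facet normal 0.0000 1.0000 0.0000
    outer loop
      vertex 13.952 14.645 8.661
      vertex 13.952 14.645 0.000
      vertex 0.000 14.645 0.000
    endloop
  endfacet
  facet normal 0.0000 1.0000 0.0000
    outer loop
      vertex 0.000 14.645 8.661
      vertex 13.952 14.645 8.661
      vertex 0.000 14.645 0.000
    endloop
  endfacet
  facet normal -1.0000 0.0000 0.0000
    outer loop
      vertex 0.000 14.645 8.661
      vertex 0.000 14.645 0.000
      vertex 0.000 0.000 0.000
    endloop
  endfacet
  facet normal -1.0000 0.0000 0.0000
    outer loop
      vertex 0.000 0.000 8.661
      vertex 0.000 14.645 8.661
      vertex 0.000 0.000 0.000
    endloop
  endfacet
  facet normal 1.0000 0.0000 0.0000
    outer loop
      vertex 13.952 0.000 0.000
      vertex 13.952 14.645 0.000
      vertex 13.952 14.645 8.661
    endloop
  endfacet
  facet normal 1.0000 0.0000 0.0000
    outer loop
      vertex 13.952 0.000 0.000
      vertex 13.952 14.645 8.661
      vertex 13.952 0.000 8.661
    endloop
  endfacet
endsolid part

The G0 Z moves step by Δz≈2.165 mm. Every layer's G1 loop is the same polygon, so the solid is a straight extrusion of it from z=0 to z≈8.66. Closing with flat bottom and top caps and triangulating gives 12 facets — a rectangular box, roughly 14 × 14.6 mm footprint and 8.66 mm tall.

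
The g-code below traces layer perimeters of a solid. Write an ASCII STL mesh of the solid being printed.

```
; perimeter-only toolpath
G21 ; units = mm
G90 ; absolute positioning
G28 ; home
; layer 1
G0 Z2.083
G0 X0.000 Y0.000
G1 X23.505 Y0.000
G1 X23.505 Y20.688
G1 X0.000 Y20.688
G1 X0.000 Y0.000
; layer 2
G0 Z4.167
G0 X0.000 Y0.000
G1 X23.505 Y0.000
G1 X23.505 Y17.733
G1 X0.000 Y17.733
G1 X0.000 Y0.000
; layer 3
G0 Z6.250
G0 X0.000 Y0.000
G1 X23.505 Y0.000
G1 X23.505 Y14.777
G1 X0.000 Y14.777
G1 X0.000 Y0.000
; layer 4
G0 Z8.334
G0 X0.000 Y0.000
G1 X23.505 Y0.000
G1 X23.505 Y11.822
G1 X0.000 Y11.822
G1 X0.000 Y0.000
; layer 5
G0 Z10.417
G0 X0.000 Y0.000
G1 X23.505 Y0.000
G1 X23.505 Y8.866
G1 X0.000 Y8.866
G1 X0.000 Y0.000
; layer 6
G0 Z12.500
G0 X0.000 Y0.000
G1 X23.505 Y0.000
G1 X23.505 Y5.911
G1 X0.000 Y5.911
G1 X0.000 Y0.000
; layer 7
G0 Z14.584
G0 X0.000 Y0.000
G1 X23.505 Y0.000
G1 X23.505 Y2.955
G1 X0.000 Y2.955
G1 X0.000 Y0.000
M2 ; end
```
solid part
  facet normal 0.0000 0.0000 -1.0000
    outer loop
      vertex 23.505 23.644 0.000
      vertex 23.505 0.000 0.000
      vertex 0.000 0.000 0.000
    endloop
  endfacet
  facet normal 0.0000 0.0000 -1.0000
    outer loop
      vertex 0.000 23.644 0.000
      vertex 23.505 23.644 0.000
      vertex 0.000 0.000 0.000
    endloop
  endfacet
  facet normal 0.0000 -1.0000 0.0000
    outer loop
      vertex 0.000 0.000 0.000
      vertex 23.505 0.000 0.000
      vertex 23.505 0.000 16.667
    endloop
  endfacet
  facet normal 0.0000 -1.0000 0.0000
    outer loop
      vertex 0.000 0.000 0.000
      vertex 23.505 0.000 16.667
      vertex 0.000 0.000 16.667
    endloop
  endfacet
  facet normal 0.0000 0.5762 0.8173
    outer loop
      vertex 0.000 0.000 16.667
      vertex 23.505 0.000 16.667
      vertex 23.505 23.644 0.000
    endloop
  endfacet
  facet normal 0.0000 0.5762 0.8173
    outer loop
      vertex 0.000 0.000 16.667
      vertex 23.505 23.644 0.000
      vertex 0.000 23.644 0.000
    endloop
  endfacet
  facet normal -1.0000 0.0000 0.0000
    outer loop
      vertex 0.000 0.000 16.667
      vertex 0.000 23.644 0.000
      vertex 0.000 0.000 0.000
    endloop
  endfacet
  facet normal 1.0000 0.0000 0.0000
    outer loop
      vertex 23.505 0.000 0.000
      vertex 23.505 23.644 0.000
      vertex 23.505 0.000 16.667
    endloop
  endfacet
endsolid part

The G0 Z moves step by Δz≈2.083 mm. The G1 loops shrink linearly with z, so the solid tapers from its base footprint up to z≈16.7. Closing with a flat bottom cap and the tapered top and triangulating gives 8 facets — a wedge (ramp): 23.5 × 23.6 mm base, rising to 16.7 mm along the y=0 edge and sloping linearly to z=0 at y=23.6.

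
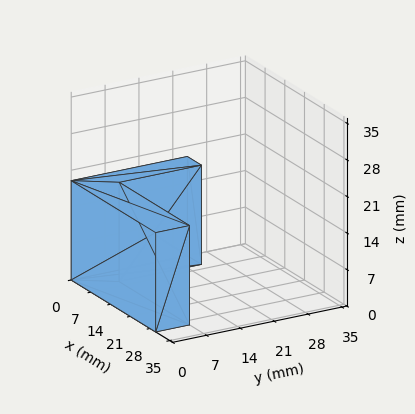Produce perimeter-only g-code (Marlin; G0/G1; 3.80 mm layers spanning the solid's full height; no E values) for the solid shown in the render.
Reading the render: the shape is an L-shaped prism: outer 30 × 24 mm, arm thicknesses ≈ 7 mm (horizontal) and 5 mm (vertical), extruded 19 mm in z (dimensions read to the nearest mm from the axis ticks). For the g-code, the solid's height is divided into equal slices at the stated Δz and each level perimeter traced with G1 moves after a G0 lift.

; perimeter-only toolpath
G21 ; units = mm
G90 ; absolute positioning
G28 ; home
; layer 1
G0 Z3.80
G0 X0.00 Y0.00
G1 X30.00 Y0.00
G1 X30.00 Y7.00
G1 X5.00 Y7.00
G1 X5.00 Y24.00
G1 X0.00 Y24.00
G1 X0.00 Y0.00
; layer 2
G0 Z7.60
G0 X0.00 Y0.00
G1 X30.00 Y0.00
G1 X30.00 Y7.00
G1 X5.00 Y7.00
G1 X5.00 Y24.00
G1 X0.00 Y24.00
G1 X0.00 Y0.00
; layer 3
G0 Z11.40
G0 X0.00 Y0.00
G1 X30.00 Y0.00
G1 X30.00 Y7.00
G1 X5.00 Y7.00
G1 X5.00 Y24.00
G1 X0.00 Y24.00
G1 X0.00 Y0.00
; layer 4
G0 Z15.20
G0 X0.00 Y0.00
G1 X30.00 Y0.00
G1 X30.00 Y7.00
G1 X5.00 Y7.00
G1 X5.00 Y24.00
G1 X0.00 Y24.00
G1 X0.00 Y0.00
; layer 5
G0 Z19.00
G0 X0.00 Y0.00
G1 X30.00 Y0.00
G1 X30.00 Y7.00
G1 X5.00 Y7.00
G1 X5.00 Y24.00
G1 X0.00 Y24.00
G1 X0.00 Y0.00
M2 ; end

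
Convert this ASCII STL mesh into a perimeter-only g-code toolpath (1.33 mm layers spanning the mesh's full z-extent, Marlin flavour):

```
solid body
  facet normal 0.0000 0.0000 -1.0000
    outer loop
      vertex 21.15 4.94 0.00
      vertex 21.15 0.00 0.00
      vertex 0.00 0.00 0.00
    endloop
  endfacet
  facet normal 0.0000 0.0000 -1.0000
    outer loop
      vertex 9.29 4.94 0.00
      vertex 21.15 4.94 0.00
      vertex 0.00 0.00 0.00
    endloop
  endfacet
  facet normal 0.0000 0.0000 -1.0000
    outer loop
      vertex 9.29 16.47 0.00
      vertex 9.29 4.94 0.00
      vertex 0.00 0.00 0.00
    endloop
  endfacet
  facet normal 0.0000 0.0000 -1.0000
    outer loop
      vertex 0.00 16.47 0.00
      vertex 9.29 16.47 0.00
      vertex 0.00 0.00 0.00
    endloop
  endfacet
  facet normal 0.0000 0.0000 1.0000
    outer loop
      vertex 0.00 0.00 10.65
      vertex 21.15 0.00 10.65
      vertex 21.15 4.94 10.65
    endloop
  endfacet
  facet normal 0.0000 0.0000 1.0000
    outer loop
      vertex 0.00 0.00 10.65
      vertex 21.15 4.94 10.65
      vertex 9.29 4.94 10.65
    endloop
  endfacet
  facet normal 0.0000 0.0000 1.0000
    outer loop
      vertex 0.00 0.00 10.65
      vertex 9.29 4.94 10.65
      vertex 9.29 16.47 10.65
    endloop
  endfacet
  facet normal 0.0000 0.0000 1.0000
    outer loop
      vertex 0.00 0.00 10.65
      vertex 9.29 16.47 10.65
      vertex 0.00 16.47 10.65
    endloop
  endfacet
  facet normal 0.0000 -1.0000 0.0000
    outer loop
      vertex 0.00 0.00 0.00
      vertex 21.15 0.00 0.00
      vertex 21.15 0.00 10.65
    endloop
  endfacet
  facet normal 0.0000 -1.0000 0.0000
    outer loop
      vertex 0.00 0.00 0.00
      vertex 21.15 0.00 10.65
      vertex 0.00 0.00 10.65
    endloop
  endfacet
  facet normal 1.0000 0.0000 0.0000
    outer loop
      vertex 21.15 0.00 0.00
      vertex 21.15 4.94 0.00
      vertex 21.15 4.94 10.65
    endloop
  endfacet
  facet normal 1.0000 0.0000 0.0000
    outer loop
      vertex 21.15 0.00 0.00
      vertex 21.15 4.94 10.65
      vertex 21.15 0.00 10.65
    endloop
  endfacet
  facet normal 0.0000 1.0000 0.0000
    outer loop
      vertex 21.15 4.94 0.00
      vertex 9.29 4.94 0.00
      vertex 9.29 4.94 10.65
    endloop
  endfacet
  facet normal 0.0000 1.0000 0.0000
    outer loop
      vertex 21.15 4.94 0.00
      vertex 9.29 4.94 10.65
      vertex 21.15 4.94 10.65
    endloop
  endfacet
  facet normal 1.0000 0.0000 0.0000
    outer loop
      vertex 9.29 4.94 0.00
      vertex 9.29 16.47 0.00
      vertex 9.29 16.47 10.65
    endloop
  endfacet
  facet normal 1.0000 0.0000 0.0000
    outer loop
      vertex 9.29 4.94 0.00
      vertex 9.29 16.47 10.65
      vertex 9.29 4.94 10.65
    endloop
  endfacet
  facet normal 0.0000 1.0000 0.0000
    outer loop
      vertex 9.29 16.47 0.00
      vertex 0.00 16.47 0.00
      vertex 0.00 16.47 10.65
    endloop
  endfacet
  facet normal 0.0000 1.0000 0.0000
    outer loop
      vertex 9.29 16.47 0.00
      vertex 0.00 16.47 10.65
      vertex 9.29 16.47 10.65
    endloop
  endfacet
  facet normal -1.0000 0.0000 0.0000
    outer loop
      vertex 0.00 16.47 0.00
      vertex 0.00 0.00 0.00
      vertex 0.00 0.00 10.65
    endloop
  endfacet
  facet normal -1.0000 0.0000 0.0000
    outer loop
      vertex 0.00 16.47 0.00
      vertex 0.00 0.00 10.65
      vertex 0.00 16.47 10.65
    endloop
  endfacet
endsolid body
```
; perimeter-only toolpath
G21 ; units = mm
G90 ; absolute positioning
G28 ; home
; layer 1
G0 Z1.33
G0 X0.00 Y0.00
G1 X21.15 Y0.00
G1 X21.15 Y4.94
G1 X9.29 Y4.94
G1 X9.29 Y16.47
G1 X0.00 Y16.47
G1 X0.00 Y0.00
; layer 2
G0 Z2.66
G0 X0.00 Y0.00
G1 X21.15 Y0.00
G1 X21.15 Y4.94
G1 X9.29 Y4.94
G1 X9.29 Y16.47
G1 X0.00 Y16.47
G1 X0.00 Y0.00
; layer 3
G0 Z3.99
G0 X0.00 Y0.00
G1 X21.15 Y0.00
G1 X21.15 Y4.94
G1 X9.29 Y4.94
G1 X9.29 Y16.47
G1 X0.00 Y16.47
G1 X0.00 Y0.00
; layer 4
G0 Z5.33
G0 X0.00 Y0.00
G1 X21.15 Y0.00
G1 X21.15 Y4.94
G1 X9.29 Y4.94
G1 X9.29 Y16.47
G1 X0.00 Y16.47
G1 X0.00 Y0.00
; layer 5
G0 Z6.66
G0 X0.00 Y0.00
G1 X21.15 Y0.00
G1 X21.15 Y4.94
G1 X9.29 Y4.94
G1 X9.29 Y16.47
G1 X0.00 Y16.47
G1 X0.00 Y0.00
; layer 6
G0 Z7.99
G0 X0.00 Y0.00
G1 X21.15 Y0.00
G1 X21.15 Y4.94
G1 X9.29 Y4.94
G1 X9.29 Y16.47
G1 X0.00 Y16.47
G1 X0.00 Y0.00
; layer 7
G0 Z9.32
G0 X0.00 Y0.00
G1 X21.15 Y0.00
G1 X21.15 Y4.94
G1 X9.29 Y4.94
G1 X9.29 Y16.47
G1 X0.00 Y16.47
G1 X0.00 Y0.00
; layer 8
G0 Z10.65
G0 X0.00 Y0.00
G1 X21.15 Y0.00
G1 X21.15 Y4.94
G1 X9.29 Y4.94
G1 X9.29 Y16.47
G1 X0.00 Y16.47
G1 X0.00 Y0.00
M2 ; end

The solid is an L-shaped prism: outer 21.1 × 16.5 mm, arm thicknesses ≈ 4.94 mm (horizontal) and 9.29 mm (vertical), extruded 10.7 mm in z. Slicing at Δz = 1.33 mm — 8 equal slices spanning the solid's height, so layer i sits at z = i·h/8 — gives 8 non-empty perimeters. Each is a 6-segment closed polygon; G0 lifts to the layer z and rapids to the start vertex, then G1 traces the edges.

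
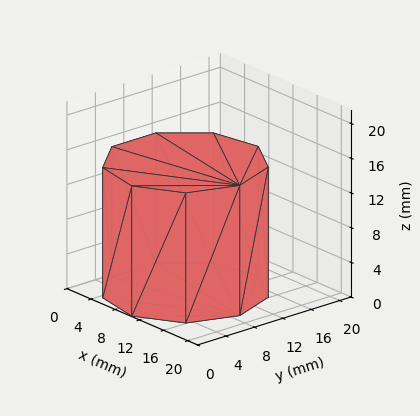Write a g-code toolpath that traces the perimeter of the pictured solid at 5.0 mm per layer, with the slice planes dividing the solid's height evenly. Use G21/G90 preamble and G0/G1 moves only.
Reading the render: the shape is a regular 9-sided prism (a cylinder approximated with 9 flat sides), circumscribed radius ≈ 9 mm, height ≈ 15 mm (dimensions read to the nearest mm from the axis ticks). For the g-code, the solid's height is divided into equal slices at the stated Δz and each level perimeter traced with G1 moves after a G0 lift.

; perimeter-only toolpath
G21 ; units = mm
G90 ; absolute positioning
G28 ; home
; layer 1
G0 Z5.0
G0 X18.0 Y9.0
G1 X15.9 Y14.8
G1 X10.6 Y17.9
G1 X4.5 Y16.8
G1 X0.5 Y12.1
G1 X0.5 Y5.9
G1 X4.5 Y1.2
G1 X10.6 Y0.1
G1 X15.9 Y3.2
G1 X18.0 Y9.0
; layer 2
G0 Z10.0
G0 X18.0 Y9.0
G1 X15.9 Y14.8
G1 X10.6 Y17.9
G1 X4.5 Y16.8
G1 X0.5 Y12.1
G1 X0.5 Y5.9
G1 X4.5 Y1.2
G1 X10.6 Y0.1
G1 X15.9 Y3.2
G1 X18.0 Y9.0
; layer 3
G0 Z15.0
G0 X18.0 Y9.0
G1 X15.9 Y14.8
G1 X10.6 Y17.9
G1 X4.5 Y16.8
G1 X0.5 Y12.1
G1 X0.5 Y5.9
G1 X4.5 Y1.2
G1 X10.6 Y0.1
G1 X15.9 Y3.2
G1 X18.0 Y9.0
M2 ; end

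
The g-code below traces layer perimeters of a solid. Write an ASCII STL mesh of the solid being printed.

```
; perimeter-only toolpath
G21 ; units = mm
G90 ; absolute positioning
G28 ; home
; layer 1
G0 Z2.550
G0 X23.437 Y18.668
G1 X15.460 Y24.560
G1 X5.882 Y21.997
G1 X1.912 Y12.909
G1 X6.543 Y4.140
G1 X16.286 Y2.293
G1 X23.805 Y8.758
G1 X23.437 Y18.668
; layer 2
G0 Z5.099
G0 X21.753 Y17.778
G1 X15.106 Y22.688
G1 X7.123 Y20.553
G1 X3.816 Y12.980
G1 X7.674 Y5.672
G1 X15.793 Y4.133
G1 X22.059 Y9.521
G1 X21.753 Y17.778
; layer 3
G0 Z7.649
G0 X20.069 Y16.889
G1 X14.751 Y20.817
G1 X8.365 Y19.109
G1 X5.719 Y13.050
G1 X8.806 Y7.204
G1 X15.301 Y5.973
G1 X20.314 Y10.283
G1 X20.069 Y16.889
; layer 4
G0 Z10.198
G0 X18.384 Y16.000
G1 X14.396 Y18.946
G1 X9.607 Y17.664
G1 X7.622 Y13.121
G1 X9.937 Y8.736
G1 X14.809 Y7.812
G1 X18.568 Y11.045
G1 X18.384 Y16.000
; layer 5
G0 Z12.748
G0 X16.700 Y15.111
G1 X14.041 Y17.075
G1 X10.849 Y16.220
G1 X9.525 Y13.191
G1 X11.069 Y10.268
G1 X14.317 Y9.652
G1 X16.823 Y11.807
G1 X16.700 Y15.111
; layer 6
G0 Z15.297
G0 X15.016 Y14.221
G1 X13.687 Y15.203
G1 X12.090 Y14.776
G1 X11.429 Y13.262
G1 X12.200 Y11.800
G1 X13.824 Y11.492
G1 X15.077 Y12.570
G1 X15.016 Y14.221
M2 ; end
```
solid part
  facet normal 0.0000 0.0000 -1.0000
    outer loop
      vertex 4.640 23.441 0.000
      vertex 15.815 26.431 0.000
      vertex 25.121 19.557 0.000
    endloop
  endfacet
  facet normal 0.0000 0.0000 -1.0000
    outer loop
      vertex 0.009 12.839 0.000
      vertex 4.640 23.441 0.000
      vertex 25.121 19.557 0.000
    endloop
  endfacet
  facet normal 0.0000 0.0000 -1.0000
    outer loop
      vertex 5.411 2.608 0.000
      vertex 0.009 12.839 0.000
      vertex 25.121 19.557 0.000
    endloop
  endfacet
  facet normal 0.0000 0.0000 -1.0000
    outer loop
      vertex 16.778 0.453 0.000
      vertex 5.411 2.608 0.000
      vertex 25.121 19.557 0.000
    endloop
  endfacet
  facet normal 0.0000 0.0000 -1.0000
    outer loop
      vertex 25.550 7.996 0.000
      vertex 16.778 0.453 0.000
      vertex 25.121 19.557 0.000
    endloop
  endfacet
  facet normal 0.4929 0.6673 0.5583
    outer loop
      vertex 25.121 19.557 0.000
      vertex 15.815 26.431 0.000
      vertex 13.332 13.332 17.847
    endloop
  endfacet
  facet normal -0.2144 0.8014 0.5584
    outer loop
      vertex 15.815 26.431 0.000
      vertex 4.640 23.441 0.000
      vertex 13.332 13.332 17.847
    endloop
  endfacet
  facet normal -0.7602 0.3321 0.5584
    outer loop
      vertex 4.640 23.441 0.000
      vertex 0.009 12.839 0.000
      vertex 13.332 13.332 17.847
    endloop
  endfacet
  facet normal -0.7336 -0.3874 0.5584
    outer loop
      vertex 0.009 12.839 0.000
      vertex 5.411 2.608 0.000
      vertex 13.332 13.332 17.847
    endloop
  endfacet
  facet normal -0.1545 -0.8151 0.5584
    outer loop
      vertex 5.411 2.608 0.000
      vertex 16.778 0.453 0.000
      vertex 13.332 13.332 17.847
    endloop
  endfacet
  facet normal 0.5409 -0.6290 0.5584
    outer loop
      vertex 16.778 0.453 0.000
      vertex 25.550 7.996 0.000
      vertex 13.332 13.332 17.847
    endloop
  endfacet
  facet normal 0.8290 0.0308 0.5584
    outer loop
      vertex 25.550 7.996 0.000
      vertex 25.121 19.557 0.000
      vertex 13.332 13.332 17.847
    endloop
  endfacet
endsolid part

The G0 Z moves step by Δz≈2.550 mm. The G1 loops shrink linearly with z, so the solid tapers from its base footprint up to z≈17.8. Closing with a flat bottom cap and the tapered top and triangulating gives 12 facets — a regular 7-sided pyramid, base circumscribed radius ≈ 13.3 mm, apex at z ≈ 17.8 mm.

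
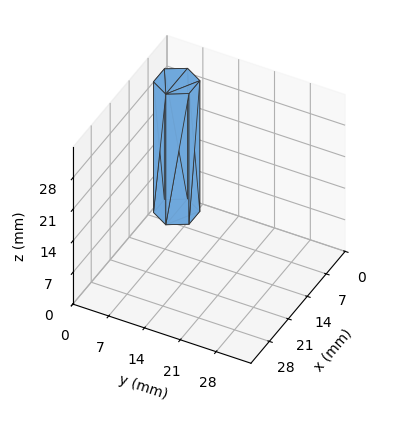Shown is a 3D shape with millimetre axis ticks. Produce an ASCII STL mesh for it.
Reading the render: the shape is a regular 6-sided prism (a cylinder approximated with 6 flat sides), circumscribed radius ≈ 4 mm, height ≈ 29 mm (dimensions read to the nearest mm from the axis ticks). For the STL, each face is triangulated and given an outward normal.

solid part
  facet normal 0.0000 0.0000 -1.0000
    outer loop
      vertex 2.000 7.464 0.000
      vertex 6.000 7.464 0.000
      vertex 8.000 4.000 0.000
    endloop
  endfacet
  facet normal 0.0000 0.0000 -1.0000
    outer loop
      vertex 0.000 4.000 0.000
      vertex 2.000 7.464 0.000
      vertex 8.000 4.000 0.000
    endloop
  endfacet
  facet normal 0.0000 0.0000 -1.0000
    outer loop
      vertex 2.000 0.536 0.000
      vertex 0.000 4.000 0.000
      vertex 8.000 4.000 0.000
    endloop
  endfacet
  facet normal 0.0000 0.0000 -1.0000
    outer loop
      vertex 6.000 0.536 0.000
      vertex 2.000 0.536 0.000
      vertex 8.000 4.000 0.000
    endloop
  endfacet
  facet normal 0.0000 0.0000 1.0000
    outer loop
      vertex 8.000 4.000 29.000
      vertex 6.000 7.464 29.000
      vertex 2.000 7.464 29.000
    endloop
  endfacet
  facet normal 0.0000 0.0000 1.0000
    outer loop
      vertex 8.000 4.000 29.000
      vertex 2.000 7.464 29.000
      vertex 0.000 4.000 29.000
    endloop
  endfacet
  facet normal 0.0000 0.0000 1.0000
    outer loop
      vertex 8.000 4.000 29.000
      vertex 0.000 4.000 29.000
      vertex 2.000 0.536 29.000
    endloop
  endfacet
  facet normal 0.0000 0.0000 1.0000
    outer loop
      vertex 8.000 4.000 29.000
      vertex 2.000 0.536 29.000
      vertex 6.000 0.536 29.000
    endloop
  endfacet
  facet normal 0.8660 0.5000 0.0000
    outer loop
      vertex 8.000 4.000 0.000
      vertex 6.000 7.464 0.000
      vertex 6.000 7.464 29.000
    endloop
  endfacet
  facet normal 0.8660 0.5000 0.0000
    outer loop
      vertex 8.000 4.000 0.000
      vertex 6.000 7.464 29.000
      vertex 8.000 4.000 29.000
    endloop
  endfacet
  facet normal 0.0000 1.0000 0.0000
    outer loop
      vertex 6.000 7.464 0.000
      vertex 2.000 7.464 0.000
      vertex 2.000 7.464 29.000
    endloop
  endfacet
  facet normal 0.0000 1.0000 0.0000
    outer loop
      vertex 6.000 7.464 0.000
      vertex 2.000 7.464 29.000
      vertex 6.000 7.464 29.000
    endloop
  endfacet
  facet normal -0.8660 0.5000 0.0000
    outer loop
      vertex 2.000 7.464 0.000
      vertex 0.000 4.000 0.000
      vertex 0.000 4.000 29.000
    endloop
  endfacet
  facet normal -0.8660 0.5000 0.0000
    outer loop
      vertex 2.000 7.464 0.000
      vertex 0.000 4.000 29.000
      vertex 2.000 7.464 29.000
    endloop
  endfacet
  facet normal -0.8660 -0.5000 0.0000
    outer loop
      vertex 0.000 4.000 0.000
      vertex 2.000 0.536 0.000
      vertex 2.000 0.536 29.000
    endloop
  endfacet
  facet normal -0.8660 -0.5000 0.0000
    outer loop
      vertex 0.000 4.000 0.000
      vertex 2.000 0.536 29.000
      vertex 0.000 4.000 29.000
    endloop
  endfacet
  facet normal 0.0000 -1.0000 0.0000
    outer loop
      vertex 2.000 0.536 0.000
      vertex 6.000 0.536 0.000
      vertex 6.000 0.536 29.000
    endloop
  endfacet
  facet normal 0.0000 -1.0000 0.0000
    outer loop
      vertex 2.000 0.536 0.000
      vertex 6.000 0.536 29.000
      vertex 2.000 0.536 29.000
    endloop
  endfacet
  facet normal 0.8660 -0.5000 0.0000
    outer loop
      vertex 6.000 0.536 0.000
      vertex 8.000 4.000 0.000
      vertex 8.000 4.000 29.000
    endloop
  endfacet
  facet normal 0.8660 -0.5000 0.0000
    outer loop
      vertex 6.000 0.536 0.000
      vertex 8.000 4.000 29.000
      vertex 6.000 0.536 29.000
    endloop
  endfacet
endsolid part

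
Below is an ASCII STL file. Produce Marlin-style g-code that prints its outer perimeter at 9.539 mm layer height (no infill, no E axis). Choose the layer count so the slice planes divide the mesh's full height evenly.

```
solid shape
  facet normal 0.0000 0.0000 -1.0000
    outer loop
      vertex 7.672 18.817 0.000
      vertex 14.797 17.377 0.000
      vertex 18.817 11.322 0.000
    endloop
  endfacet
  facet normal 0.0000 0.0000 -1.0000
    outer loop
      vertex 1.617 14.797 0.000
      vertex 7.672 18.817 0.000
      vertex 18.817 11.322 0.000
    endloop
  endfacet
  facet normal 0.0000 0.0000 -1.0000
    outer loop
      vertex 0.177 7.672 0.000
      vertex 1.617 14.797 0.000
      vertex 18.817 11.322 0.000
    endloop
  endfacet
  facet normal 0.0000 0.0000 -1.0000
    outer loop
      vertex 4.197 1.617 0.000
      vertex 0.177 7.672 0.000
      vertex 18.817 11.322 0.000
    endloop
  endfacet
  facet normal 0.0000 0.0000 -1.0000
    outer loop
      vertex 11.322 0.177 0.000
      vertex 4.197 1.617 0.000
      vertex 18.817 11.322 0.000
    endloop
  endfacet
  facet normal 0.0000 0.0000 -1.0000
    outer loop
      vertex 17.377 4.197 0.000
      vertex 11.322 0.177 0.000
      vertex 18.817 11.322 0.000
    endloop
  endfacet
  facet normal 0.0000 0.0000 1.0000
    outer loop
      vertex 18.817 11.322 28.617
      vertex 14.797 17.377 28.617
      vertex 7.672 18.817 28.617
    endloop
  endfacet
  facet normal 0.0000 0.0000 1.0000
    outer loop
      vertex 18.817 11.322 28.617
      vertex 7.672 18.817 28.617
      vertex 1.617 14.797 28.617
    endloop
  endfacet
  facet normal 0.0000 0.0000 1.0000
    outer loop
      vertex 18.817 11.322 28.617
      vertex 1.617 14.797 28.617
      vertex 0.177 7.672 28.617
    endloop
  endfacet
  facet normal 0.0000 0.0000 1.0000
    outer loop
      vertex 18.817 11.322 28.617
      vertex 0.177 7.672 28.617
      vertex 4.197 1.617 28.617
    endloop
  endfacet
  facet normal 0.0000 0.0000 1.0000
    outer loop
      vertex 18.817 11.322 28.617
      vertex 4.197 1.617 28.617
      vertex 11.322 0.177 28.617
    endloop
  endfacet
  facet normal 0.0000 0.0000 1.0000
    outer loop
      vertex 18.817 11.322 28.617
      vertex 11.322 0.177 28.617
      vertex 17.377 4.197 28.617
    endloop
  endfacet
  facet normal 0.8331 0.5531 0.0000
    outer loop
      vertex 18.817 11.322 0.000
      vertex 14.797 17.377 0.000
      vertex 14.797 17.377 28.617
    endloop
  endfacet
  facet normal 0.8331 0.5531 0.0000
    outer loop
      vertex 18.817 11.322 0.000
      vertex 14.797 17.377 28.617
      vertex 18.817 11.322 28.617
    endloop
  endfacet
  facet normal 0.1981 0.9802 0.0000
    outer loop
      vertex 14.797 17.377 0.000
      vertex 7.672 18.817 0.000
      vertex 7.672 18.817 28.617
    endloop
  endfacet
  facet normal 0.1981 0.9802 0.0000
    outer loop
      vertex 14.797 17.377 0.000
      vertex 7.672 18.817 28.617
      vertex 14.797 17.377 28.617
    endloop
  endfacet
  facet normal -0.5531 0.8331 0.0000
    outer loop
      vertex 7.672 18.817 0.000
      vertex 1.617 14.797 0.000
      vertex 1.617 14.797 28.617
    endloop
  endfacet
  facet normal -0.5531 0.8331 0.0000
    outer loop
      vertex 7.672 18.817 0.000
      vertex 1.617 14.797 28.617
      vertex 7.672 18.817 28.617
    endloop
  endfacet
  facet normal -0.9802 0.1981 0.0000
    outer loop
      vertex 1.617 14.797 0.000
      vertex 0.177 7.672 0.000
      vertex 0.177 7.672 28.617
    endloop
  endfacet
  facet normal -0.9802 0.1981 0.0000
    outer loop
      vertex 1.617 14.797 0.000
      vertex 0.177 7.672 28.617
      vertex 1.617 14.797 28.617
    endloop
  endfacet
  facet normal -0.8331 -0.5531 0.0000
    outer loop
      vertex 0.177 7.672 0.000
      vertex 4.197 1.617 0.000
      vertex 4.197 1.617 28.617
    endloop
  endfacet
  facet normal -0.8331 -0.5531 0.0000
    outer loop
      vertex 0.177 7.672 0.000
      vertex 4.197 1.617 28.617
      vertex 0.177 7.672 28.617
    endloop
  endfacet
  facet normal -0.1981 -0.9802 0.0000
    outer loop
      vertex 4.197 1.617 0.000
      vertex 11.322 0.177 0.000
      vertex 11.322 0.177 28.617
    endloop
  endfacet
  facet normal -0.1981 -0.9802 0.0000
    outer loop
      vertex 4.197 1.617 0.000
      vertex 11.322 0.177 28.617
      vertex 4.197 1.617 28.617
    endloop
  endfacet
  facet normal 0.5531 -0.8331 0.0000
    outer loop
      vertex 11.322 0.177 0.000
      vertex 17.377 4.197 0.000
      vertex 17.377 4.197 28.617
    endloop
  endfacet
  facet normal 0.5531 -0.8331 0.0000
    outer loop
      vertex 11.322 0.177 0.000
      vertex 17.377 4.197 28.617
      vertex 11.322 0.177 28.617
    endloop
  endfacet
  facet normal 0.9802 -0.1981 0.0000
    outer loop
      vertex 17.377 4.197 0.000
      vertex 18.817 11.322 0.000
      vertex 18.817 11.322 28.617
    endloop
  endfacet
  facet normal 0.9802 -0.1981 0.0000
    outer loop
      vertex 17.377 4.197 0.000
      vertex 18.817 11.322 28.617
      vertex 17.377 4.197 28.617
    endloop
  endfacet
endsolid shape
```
; perimeter-only toolpath
G21 ; units = mm
G90 ; absolute positioning
G28 ; home
; layer 1
G0 Z9.539
G0 X18.817 Y11.322
G1 X14.797 Y17.377
G1 X7.672 Y18.817
G1 X1.617 Y14.797
G1 X0.177 Y7.672
G1 X4.197 Y1.617
G1 X11.322 Y0.177
G1 X17.377 Y4.197
G1 X18.817 Y11.322
; layer 2
G0 Z19.078
G0 X18.817 Y11.322
G1 X14.797 Y17.377
G1 X7.672 Y18.817
G1 X1.617 Y14.797
G1 X0.177 Y7.672
G1 X4.197 Y1.617
G1 X11.322 Y0.177
G1 X17.377 Y4.197
G1 X18.817 Y11.322
; layer 3
G0 Z28.617
G0 X18.817 Y11.322
G1 X14.797 Y17.377
G1 X7.672 Y18.817
G1 X1.617 Y14.797
G1 X0.177 Y7.672
G1 X4.197 Y1.617
G1 X11.322 Y0.177
G1 X17.377 Y4.197
G1 X18.817 Y11.322
M2 ; end

The solid is a regular 8-sided prism (a cylinder approximated with 8 flat sides), circumscribed radius ≈ 9.5 mm, height ≈ 28.6 mm. Slicing at Δz = 9.539 mm — 3 equal slices spanning the solid's height, so layer i sits at z = i·h/3 — gives 3 non-empty perimeters. Each is a 8-segment closed polygon; G0 lifts to the layer z and rapids to the start vertex, then G1 traces the edges.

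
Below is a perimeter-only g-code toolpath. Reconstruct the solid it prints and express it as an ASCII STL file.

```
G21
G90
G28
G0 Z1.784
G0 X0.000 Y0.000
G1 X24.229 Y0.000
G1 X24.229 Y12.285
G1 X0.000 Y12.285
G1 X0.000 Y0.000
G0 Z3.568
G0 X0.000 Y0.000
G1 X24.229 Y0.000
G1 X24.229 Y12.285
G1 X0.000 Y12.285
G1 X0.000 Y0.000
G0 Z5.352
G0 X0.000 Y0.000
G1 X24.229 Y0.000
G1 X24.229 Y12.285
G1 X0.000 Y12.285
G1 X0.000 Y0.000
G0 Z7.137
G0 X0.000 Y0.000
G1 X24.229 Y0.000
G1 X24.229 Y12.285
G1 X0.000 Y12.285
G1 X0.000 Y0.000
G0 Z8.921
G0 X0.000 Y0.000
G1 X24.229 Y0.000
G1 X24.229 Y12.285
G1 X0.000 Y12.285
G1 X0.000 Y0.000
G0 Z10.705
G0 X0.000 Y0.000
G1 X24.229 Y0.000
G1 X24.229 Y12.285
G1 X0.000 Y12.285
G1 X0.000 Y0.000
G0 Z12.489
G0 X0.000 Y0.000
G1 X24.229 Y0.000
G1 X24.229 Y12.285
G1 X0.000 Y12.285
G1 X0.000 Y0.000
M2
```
solid part
  facet normal 0.0000 0.0000 -1.0000
    outer loop
      vertex 24.229 12.285 0.000
      vertex 24.229 0.000 0.000
      vertex 0.000 0.000 0.000
    endloop
  endfacet
  facet normal 0.0000 0.0000 -1.0000
    outer loop
      vertex 0.000 12.285 0.000
      vertex 24.229 12.285 0.000
      vertex 0.000 0.000 0.000
    endloop
  endfacet
  facet normal 0.0000 0.0000 1.0000
    outer loop
      vertex 0.000 0.000 12.489
      vertex 24.229 0.000 12.489
      vertex 24.229 12.285 12.489
    endloop
  endfacet
  facet normal 0.0000 0.0000 1.0000
    outer loop
      vertex 0.000 0.000 12.489
      vertex 24.229 12.285 12.489
      vertex 0.000 12.285 12.489
    endloop
  endfacet
  facet normal 0.0000 -1.0000 0.0000
    outer loop
      vertex 0.000 0.000 0.000
      vertex 24.229 0.000 0.000
      vertex 24.229 0.000 12.489
    endloop
  endfacet
  facet normal 0.0000 -1.0000 0.0000
    outer loop
      vertex 0.000 0.000 0.000
      vertex 24.229 0.000 12.489
      vertex 0.000 0.000 12.489
    endloop
  endfacet
  facet normal 0.0000 1.0000 0.0000
    outer loop
      vertex 24.229 12.285 12.489
      vertex 24.229 12.285 0.000
      vertex 0.000 12.285 0.000
    endloop
  endfacet
  facet normal 0.0000 1.0000 0.0000
    outer loop
      vertex 0.000 12.285 12.489
      vertex 24.229 12.285 12.489
      vertex 0.000 12.285 0.000
    endloop
  endfacet
  facet normal -1.0000 0.0000 0.0000
    outer loop
      vertex 0.000 12.285 12.489
      vertex 0.000 12.285 0.000
      vertex 0.000 0.000 0.000
    endloop
  endfacet
  facet normal -1.0000 0.0000 0.0000
    outer loop
      vertex 0.000 0.000 12.489
      vertex 0.000 12.285 12.489
      vertex 0.000 0.000 0.000
    endloop
  endfacet
  facet normal 1.0000 0.0000 0.0000
    outer loop
      vertex 24.229 0.000 0.000
      vertex 24.229 12.285 0.000
      vertex 24.229 12.285 12.489
    endloop
  endfacet
  facet normal 1.0000 0.0000 0.0000
    outer loop
      vertex 24.229 0.000 0.000
      vertex 24.229 12.285 12.489
      vertex 24.229 0.000 12.489
    endloop
  endfacet
endsolid part

The G0 Z moves step by Δz≈1.784 mm. Every layer's G1 loop is the same polygon, so the solid is a straight extrusion of it from z=0 to z≈12.5. Closing with flat bottom and top caps and triangulating gives 12 facets — a rectangular box, roughly 24.2 × 12.3 mm footprint and 12.5 mm tall.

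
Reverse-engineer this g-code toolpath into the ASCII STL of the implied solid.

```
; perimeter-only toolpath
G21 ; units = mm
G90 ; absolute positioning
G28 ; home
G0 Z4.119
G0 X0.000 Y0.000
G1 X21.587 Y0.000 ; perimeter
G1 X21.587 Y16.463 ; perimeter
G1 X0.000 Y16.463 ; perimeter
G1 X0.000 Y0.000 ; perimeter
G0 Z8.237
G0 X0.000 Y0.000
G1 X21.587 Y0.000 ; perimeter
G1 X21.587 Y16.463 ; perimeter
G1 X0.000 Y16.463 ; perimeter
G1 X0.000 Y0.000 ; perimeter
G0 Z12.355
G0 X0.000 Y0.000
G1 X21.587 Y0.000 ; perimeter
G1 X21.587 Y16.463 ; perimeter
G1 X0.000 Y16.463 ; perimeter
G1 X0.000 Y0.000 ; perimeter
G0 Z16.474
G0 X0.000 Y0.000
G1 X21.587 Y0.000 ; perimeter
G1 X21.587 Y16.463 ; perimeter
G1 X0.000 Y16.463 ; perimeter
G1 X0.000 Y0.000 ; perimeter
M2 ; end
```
solid part
  facet normal 0.0000 0.0000 -1.0000
    outer loop
      vertex 21.587 16.463 0.000
      vertex 21.587 0.000 0.000
      vertex 0.000 0.000 0.000
    endloop
  endfacet
  facet normal 0.0000 0.0000 -1.0000
    outer loop
      vertex 0.000 16.463 0.000
      vertex 21.587 16.463 0.000
      vertex 0.000 0.000 0.000
    endloop
  endfacet
  facet normal 0.0000 0.0000 1.0000
    outer loop
      vertex 0.000 0.000 16.474
      vertex 21.587 0.000 16.474
      vertex 21.587 16.463 16.474
    endloop
  endfacet
  facet normal 0.0000 0.0000 1.0000
    outer loop
      vertex 0.000 0.000 16.474
      vertex 21.587 16.463 16.474
      vertex 0.000 16.463 16.474
    endloop
  endfacet
  facet normal 0.0000 -1.0000 0.0000
    outer loop
      vertex 0.000 0.000 0.000
      vertex 21.587 0.000 0.000
      vertex 21.587 0.000 16.474
    endloop
  endfacet
  facet normal 0.0000 -1.0000 0.0000
    outer loop
      vertex 0.000 0.000 0.000
      vertex 21.587 0.000 16.474
      vertex 0.000 0.000 16.474
    endloop
  endfacet
  facet normal 0.0000 1.0000 0.0000
    outer loop
      vertex 21.587 16.463 16.474
      vertex 21.587 16.463 0.000
      vertex 0.000 16.463 0.000
    endloop
  endfacet
  facet normal 0.0000 1.0000 0.0000
    outer loop
      vertex 0.000 16.463 16.474
      vertex 21.587 16.463 16.474
      vertex 0.000 16.463 0.000
    endloop
  endfacet
  facet normal -1.0000 0.0000 0.0000
    outer loop
      vertex 0.000 16.463 16.474
      vertex 0.000 16.463 0.000
      vertex 0.000 0.000 0.000
    endloop
  endfacet
  facet normal -1.0000 0.0000 0.0000
    outer loop
      vertex 0.000 0.000 16.474
      vertex 0.000 16.463 16.474
      vertex 0.000 0.000 0.000
    endloop
  endfacet
  facet normal 1.0000 0.0000 0.0000
    outer loop
      vertex 21.587 0.000 0.000
      vertex 21.587 16.463 0.000
      vertex 21.587 16.463 16.474
    endloop
  endfacet
  facet normal 1.0000 0.0000 0.0000
    outer loop
      vertex 21.587 0.000 0.000
      vertex 21.587 16.463 16.474
      vertex 21.587 0.000 16.474
    endloop
  endfacet
endsolid part

The G0 Z moves step by Δz≈4.119 mm. Every layer's G1 loop is the same polygon, so the solid is a straight extrusion of it from z=0 to z≈16.5. Closing with flat bottom and top caps and triangulating gives 12 facets — a rectangular box, roughly 21.6 × 16.5 mm footprint and 16.5 mm tall.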